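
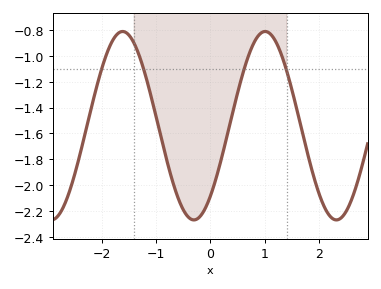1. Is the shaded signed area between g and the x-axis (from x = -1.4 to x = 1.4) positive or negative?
negative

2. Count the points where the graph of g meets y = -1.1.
4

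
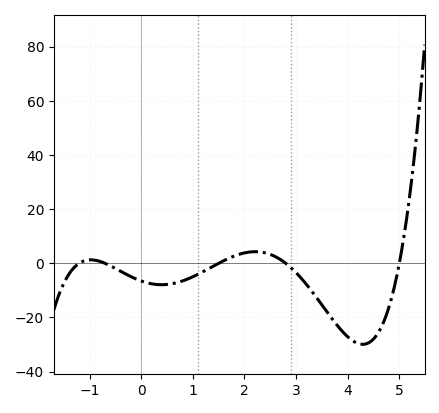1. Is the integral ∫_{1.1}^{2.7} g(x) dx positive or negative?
positive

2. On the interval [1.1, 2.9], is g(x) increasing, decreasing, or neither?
neither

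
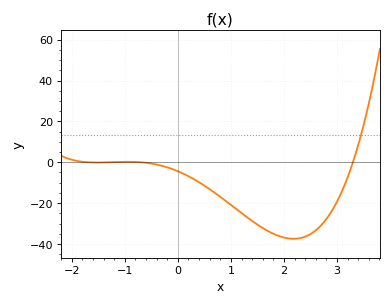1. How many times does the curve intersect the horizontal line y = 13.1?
1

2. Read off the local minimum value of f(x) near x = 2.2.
-38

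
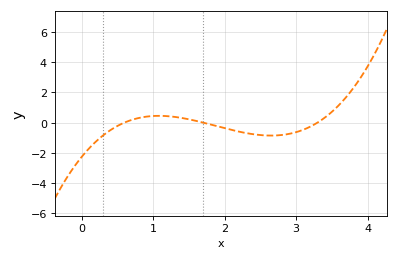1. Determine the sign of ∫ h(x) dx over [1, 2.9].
negative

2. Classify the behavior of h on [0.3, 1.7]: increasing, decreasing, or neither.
neither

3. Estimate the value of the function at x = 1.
0.4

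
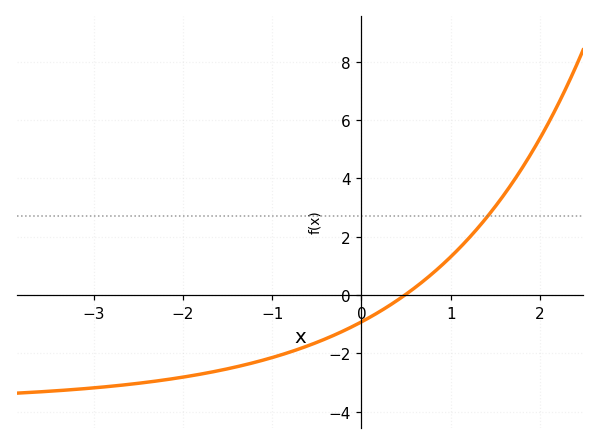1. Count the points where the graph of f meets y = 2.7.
1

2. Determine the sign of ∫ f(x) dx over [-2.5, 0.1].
negative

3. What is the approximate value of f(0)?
-0.92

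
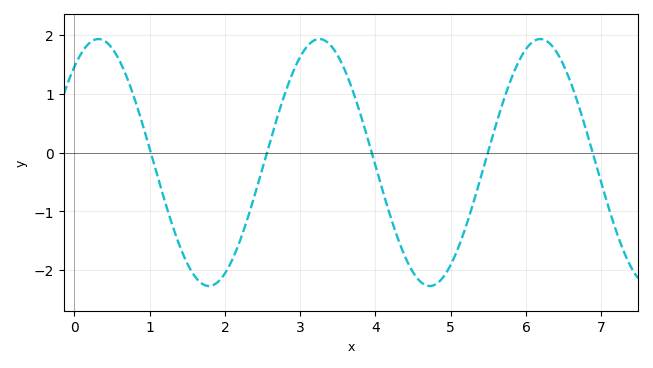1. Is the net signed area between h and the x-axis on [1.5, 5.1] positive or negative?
negative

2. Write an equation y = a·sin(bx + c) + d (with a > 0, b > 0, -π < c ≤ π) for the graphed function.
y = 2.1sin(2.1x + 0.89) - 0.17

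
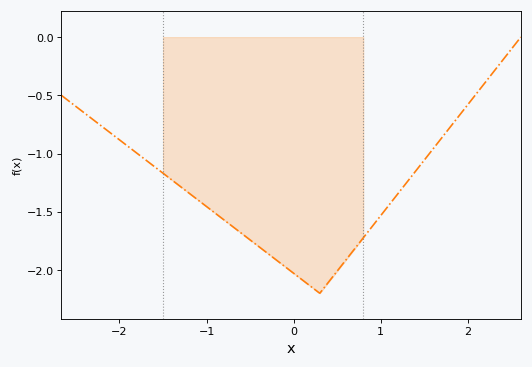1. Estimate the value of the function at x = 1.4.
-1.15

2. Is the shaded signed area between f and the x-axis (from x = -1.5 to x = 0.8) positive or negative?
negative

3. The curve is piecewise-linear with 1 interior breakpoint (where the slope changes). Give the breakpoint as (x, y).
(0.3, -2.2)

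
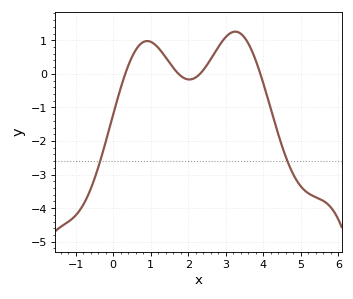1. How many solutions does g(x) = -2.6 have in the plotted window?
2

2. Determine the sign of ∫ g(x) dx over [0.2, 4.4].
positive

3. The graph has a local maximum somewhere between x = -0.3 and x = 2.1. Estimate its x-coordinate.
0.908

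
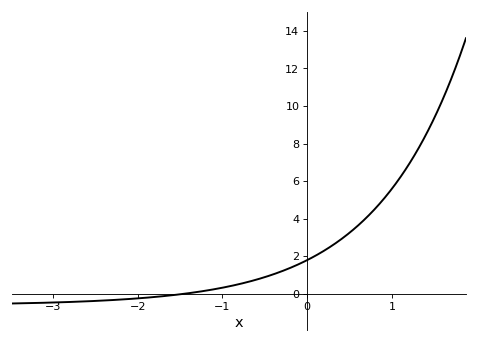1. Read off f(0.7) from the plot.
4.06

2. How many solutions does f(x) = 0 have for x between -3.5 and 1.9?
1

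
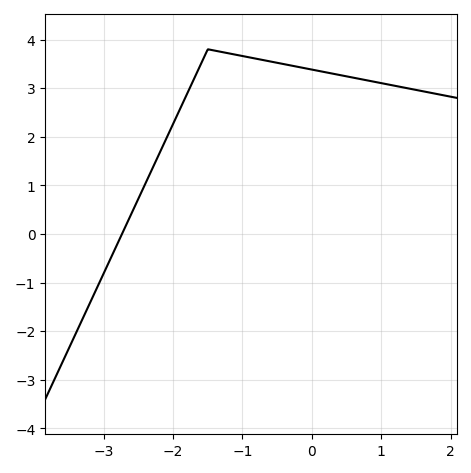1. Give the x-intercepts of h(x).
-2.74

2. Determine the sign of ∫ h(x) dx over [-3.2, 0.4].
positive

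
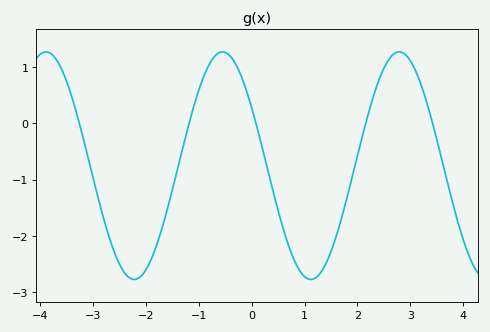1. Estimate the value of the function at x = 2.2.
0.2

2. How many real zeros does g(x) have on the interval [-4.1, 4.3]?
5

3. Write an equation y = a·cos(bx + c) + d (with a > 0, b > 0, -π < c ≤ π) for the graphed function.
y = 2.02cos(1.9x + 1) - 0.75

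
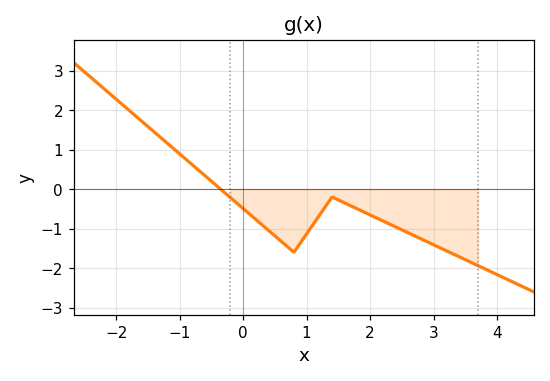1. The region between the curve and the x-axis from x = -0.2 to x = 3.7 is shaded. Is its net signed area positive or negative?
negative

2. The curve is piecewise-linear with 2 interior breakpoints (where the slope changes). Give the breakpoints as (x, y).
(0.8, -1.6); (1.4, -0.2)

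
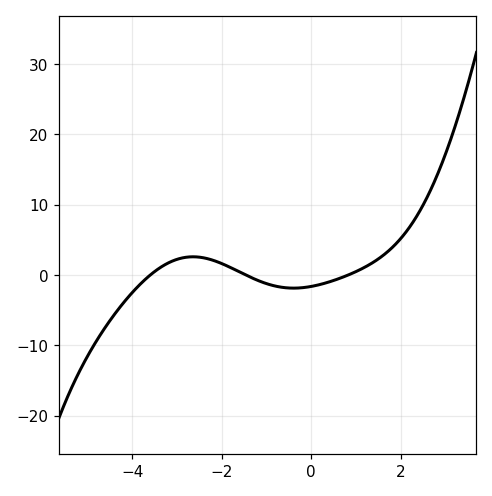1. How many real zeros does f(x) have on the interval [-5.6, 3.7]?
3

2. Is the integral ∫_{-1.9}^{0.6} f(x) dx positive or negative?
negative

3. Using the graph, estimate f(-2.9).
2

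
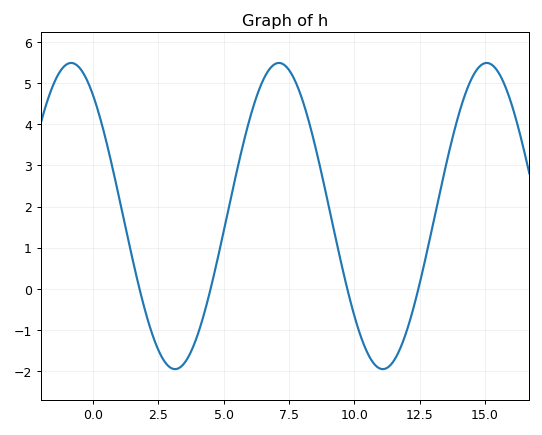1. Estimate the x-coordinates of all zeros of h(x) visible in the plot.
2, 4.5, 9.5, 12.5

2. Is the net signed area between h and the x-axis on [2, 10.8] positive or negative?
positive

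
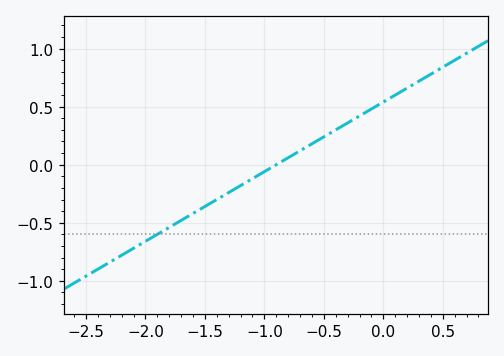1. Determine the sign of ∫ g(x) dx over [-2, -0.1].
negative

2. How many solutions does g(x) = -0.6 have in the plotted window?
1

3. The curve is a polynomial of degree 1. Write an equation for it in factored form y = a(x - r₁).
y = 0.6(x + 0.9)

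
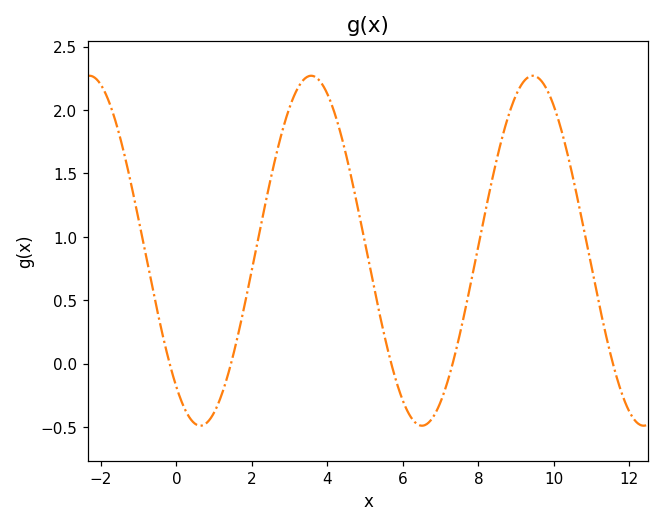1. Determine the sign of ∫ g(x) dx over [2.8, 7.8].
positive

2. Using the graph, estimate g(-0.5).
0.4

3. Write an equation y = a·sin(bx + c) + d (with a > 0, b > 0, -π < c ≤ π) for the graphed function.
y = 1.38sin(1.1x - 2.2) + 0.89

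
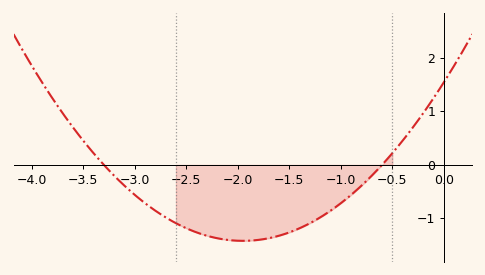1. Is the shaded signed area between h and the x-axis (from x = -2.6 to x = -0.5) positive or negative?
negative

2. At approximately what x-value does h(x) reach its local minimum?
-1.95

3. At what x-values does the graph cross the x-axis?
-3.3, -0.6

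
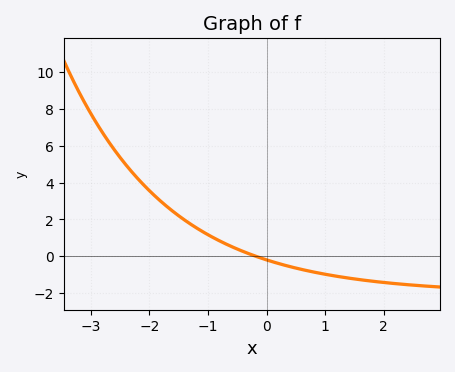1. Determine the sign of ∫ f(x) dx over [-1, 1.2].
negative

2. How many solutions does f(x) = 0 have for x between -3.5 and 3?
1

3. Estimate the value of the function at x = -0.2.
0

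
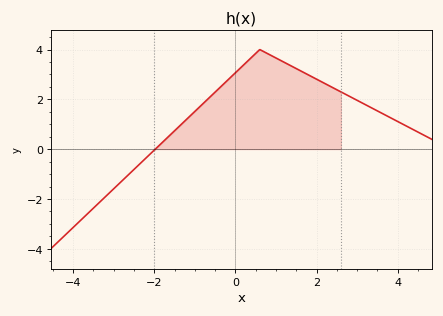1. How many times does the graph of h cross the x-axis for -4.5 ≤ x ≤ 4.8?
1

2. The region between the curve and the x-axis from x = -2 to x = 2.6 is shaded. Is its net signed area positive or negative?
positive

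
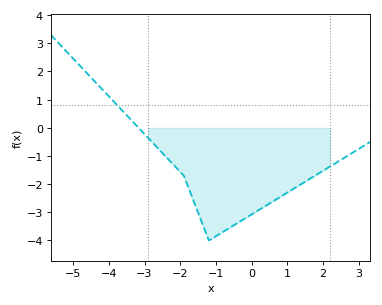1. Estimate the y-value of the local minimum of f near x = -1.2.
-4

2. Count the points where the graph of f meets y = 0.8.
1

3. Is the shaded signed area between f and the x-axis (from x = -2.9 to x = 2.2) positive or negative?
negative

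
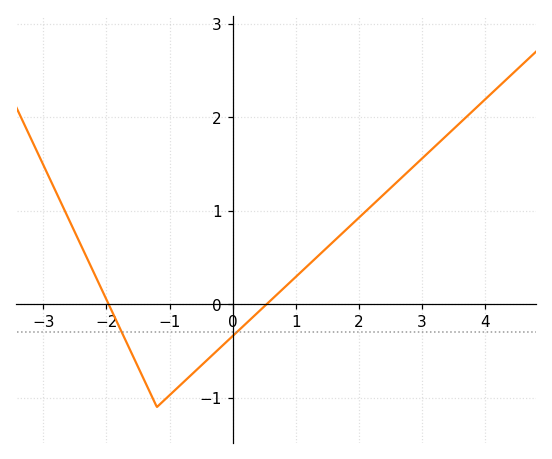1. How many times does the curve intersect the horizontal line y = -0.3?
2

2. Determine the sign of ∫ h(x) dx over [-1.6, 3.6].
positive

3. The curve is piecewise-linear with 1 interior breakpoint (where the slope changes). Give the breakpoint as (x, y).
(-1.2, -1.1)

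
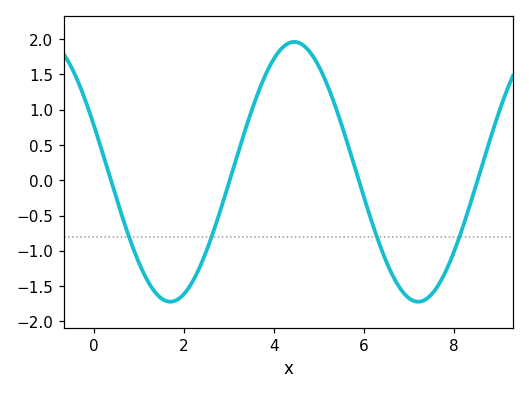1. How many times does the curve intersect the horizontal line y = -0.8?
4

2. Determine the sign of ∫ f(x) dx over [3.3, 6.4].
positive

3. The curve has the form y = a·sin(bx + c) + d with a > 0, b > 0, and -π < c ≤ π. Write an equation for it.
y = 1.84sin(1.14x + 2.77) + 0.12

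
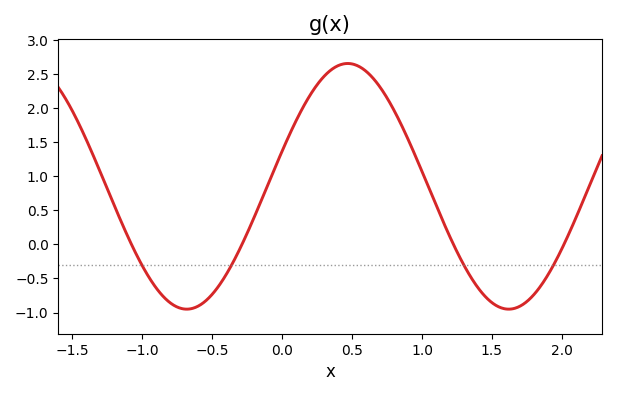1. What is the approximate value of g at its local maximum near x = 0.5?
2.65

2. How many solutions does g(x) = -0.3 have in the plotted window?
4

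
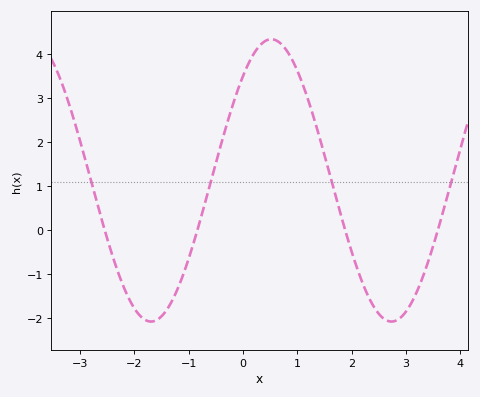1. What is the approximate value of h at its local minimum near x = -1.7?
-2.1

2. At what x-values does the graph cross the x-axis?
-2.6, -0.8, 1.8, 3.6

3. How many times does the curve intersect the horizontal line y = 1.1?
4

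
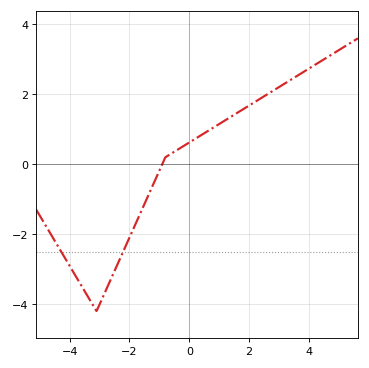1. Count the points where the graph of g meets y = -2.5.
2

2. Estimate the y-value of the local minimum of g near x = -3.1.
-4.2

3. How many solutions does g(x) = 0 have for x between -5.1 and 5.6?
1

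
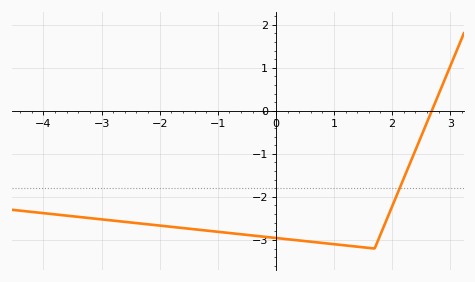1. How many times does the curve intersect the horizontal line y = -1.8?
1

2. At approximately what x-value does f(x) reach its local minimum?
1.7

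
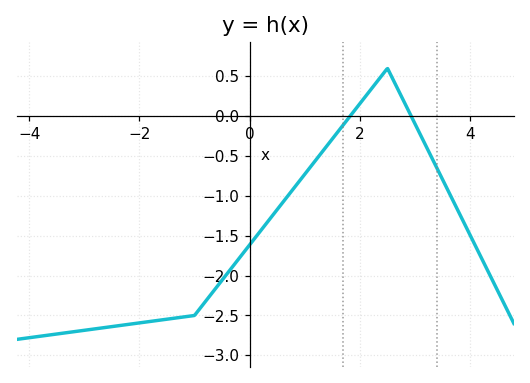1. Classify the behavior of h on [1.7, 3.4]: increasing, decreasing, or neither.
neither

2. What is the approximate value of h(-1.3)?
-2.55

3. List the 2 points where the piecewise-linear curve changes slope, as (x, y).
(-1, -2.5); (2.5, 0.6)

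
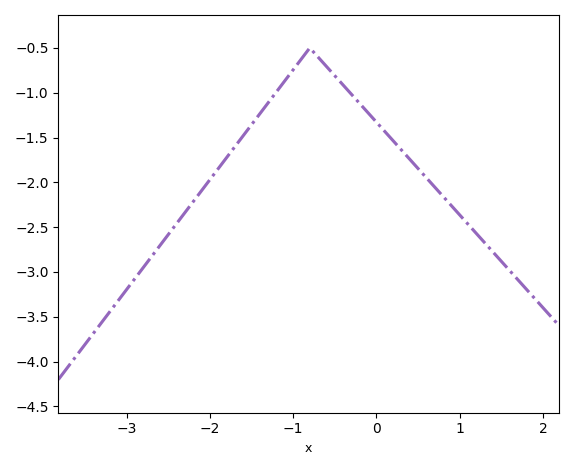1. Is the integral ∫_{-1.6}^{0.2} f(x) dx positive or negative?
negative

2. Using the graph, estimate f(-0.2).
-1.1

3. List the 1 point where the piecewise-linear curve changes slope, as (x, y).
(-0.8, -0.5)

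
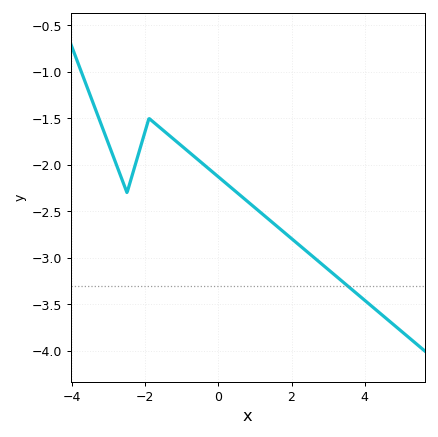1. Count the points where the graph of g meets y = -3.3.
1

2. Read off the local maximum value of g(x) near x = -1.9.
-1.5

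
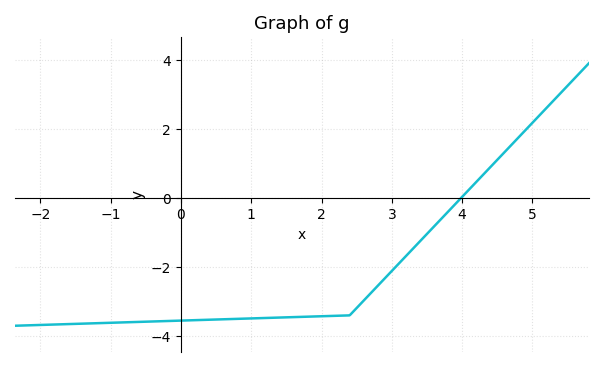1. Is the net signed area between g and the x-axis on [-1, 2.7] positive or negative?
negative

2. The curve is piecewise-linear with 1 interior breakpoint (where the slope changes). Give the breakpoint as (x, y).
(2.4, -3.4)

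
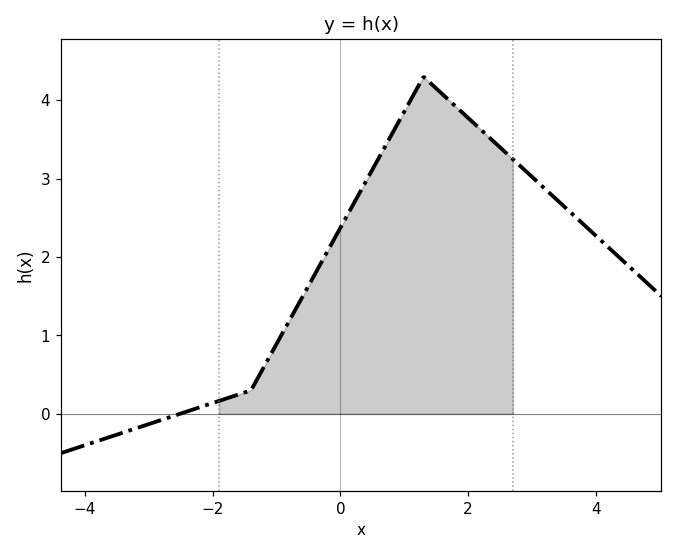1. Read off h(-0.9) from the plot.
1.04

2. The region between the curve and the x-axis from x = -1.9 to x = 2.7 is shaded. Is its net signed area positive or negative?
positive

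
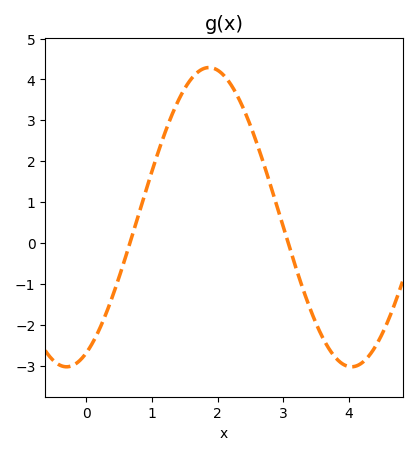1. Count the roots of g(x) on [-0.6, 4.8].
2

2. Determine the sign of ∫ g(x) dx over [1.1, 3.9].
positive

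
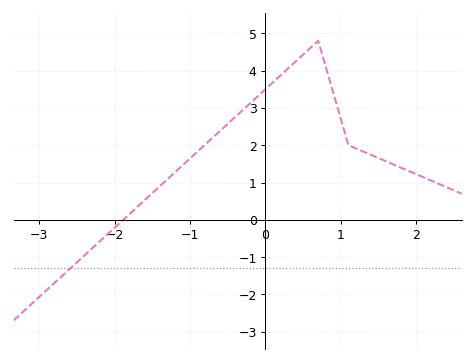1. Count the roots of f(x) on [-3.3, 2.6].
1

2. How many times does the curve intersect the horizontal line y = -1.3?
1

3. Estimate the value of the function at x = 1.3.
1.8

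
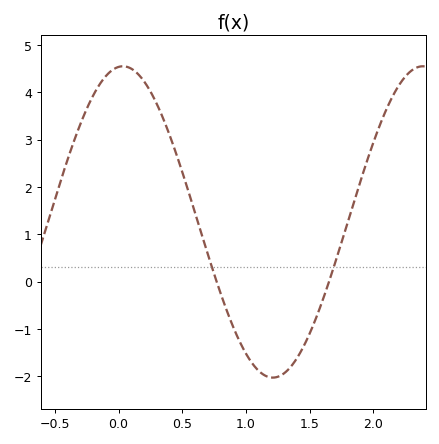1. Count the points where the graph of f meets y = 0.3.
2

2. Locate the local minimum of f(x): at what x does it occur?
1.2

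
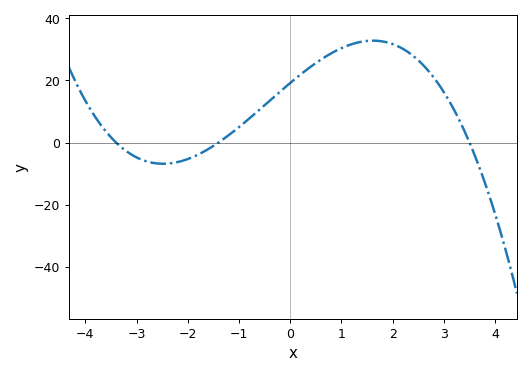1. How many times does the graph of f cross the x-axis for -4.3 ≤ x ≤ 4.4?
3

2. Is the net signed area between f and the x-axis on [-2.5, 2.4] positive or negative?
positive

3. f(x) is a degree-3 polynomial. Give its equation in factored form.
y = -1.15(x + 3.4)(x + 1.4)(x - 3.5)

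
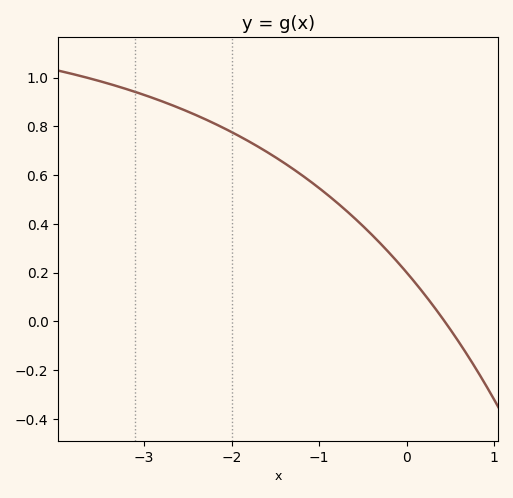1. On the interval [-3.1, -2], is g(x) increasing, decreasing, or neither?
decreasing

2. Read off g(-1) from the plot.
0.546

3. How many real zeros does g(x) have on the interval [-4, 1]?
1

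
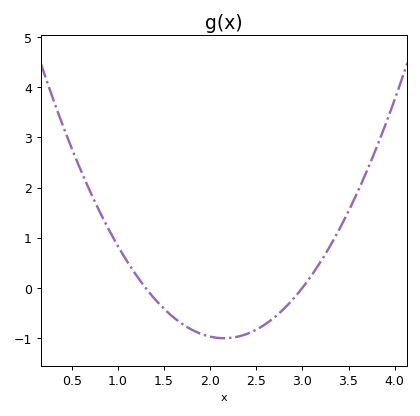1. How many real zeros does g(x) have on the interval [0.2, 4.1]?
2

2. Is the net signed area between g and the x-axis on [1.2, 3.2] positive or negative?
negative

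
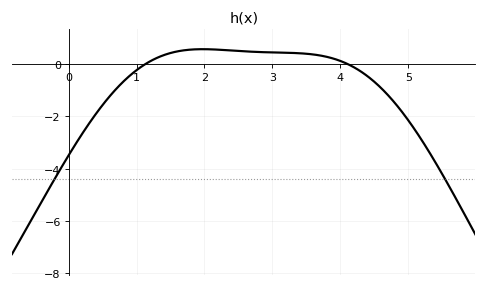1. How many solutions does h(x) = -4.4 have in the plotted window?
2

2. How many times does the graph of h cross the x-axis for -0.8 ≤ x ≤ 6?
2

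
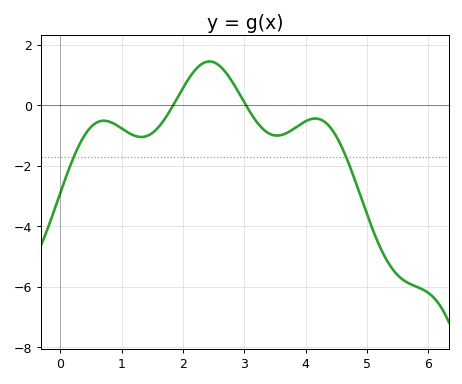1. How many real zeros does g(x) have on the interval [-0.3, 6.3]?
2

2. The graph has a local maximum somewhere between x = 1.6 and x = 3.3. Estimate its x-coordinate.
2.4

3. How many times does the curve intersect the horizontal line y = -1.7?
2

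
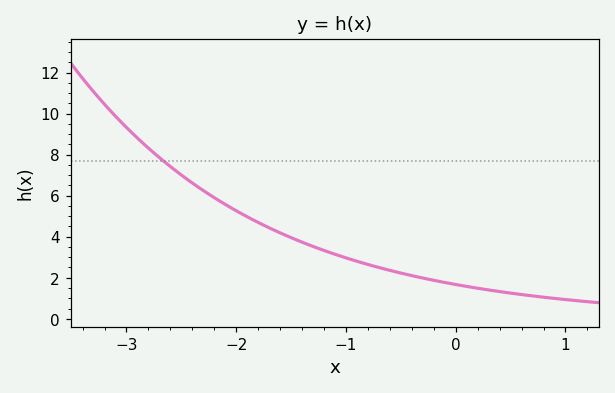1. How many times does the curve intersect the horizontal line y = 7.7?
1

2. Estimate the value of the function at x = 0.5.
1.2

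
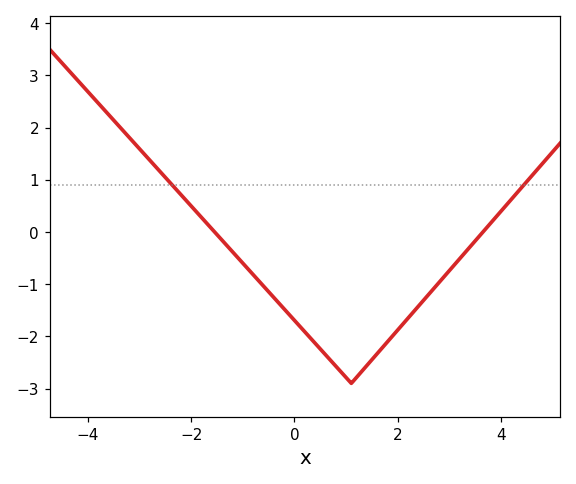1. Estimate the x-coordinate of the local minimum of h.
1.1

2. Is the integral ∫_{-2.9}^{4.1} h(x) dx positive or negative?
negative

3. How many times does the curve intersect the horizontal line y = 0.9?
2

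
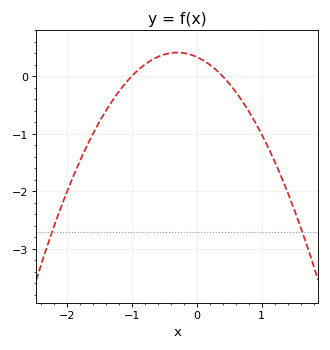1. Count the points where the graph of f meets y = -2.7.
2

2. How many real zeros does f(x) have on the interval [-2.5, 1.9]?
2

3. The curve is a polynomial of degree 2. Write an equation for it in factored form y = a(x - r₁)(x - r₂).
y = -0.84(x + 1)(x - 0.4)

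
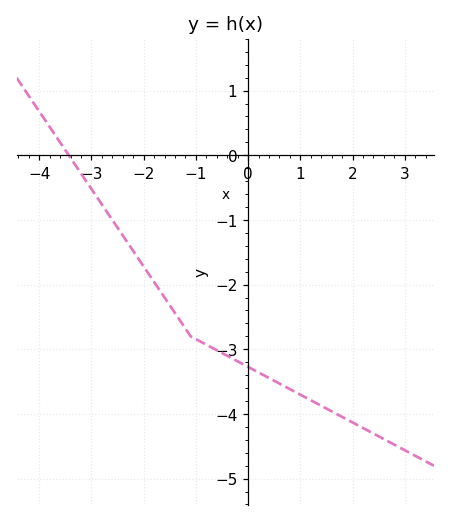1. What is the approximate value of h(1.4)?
-3.87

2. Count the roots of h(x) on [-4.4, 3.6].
1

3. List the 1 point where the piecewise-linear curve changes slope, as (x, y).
(-1.1, -2.8)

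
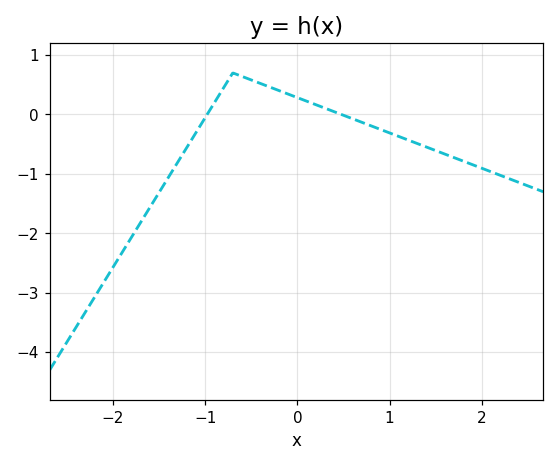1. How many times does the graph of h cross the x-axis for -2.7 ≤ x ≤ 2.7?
2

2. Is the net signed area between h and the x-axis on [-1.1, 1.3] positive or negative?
positive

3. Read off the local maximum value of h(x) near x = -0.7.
0.7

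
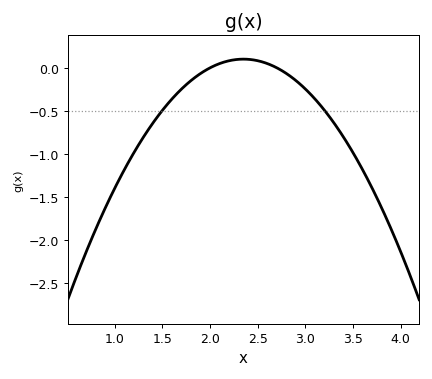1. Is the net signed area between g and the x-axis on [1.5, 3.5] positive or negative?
negative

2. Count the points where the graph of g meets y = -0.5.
2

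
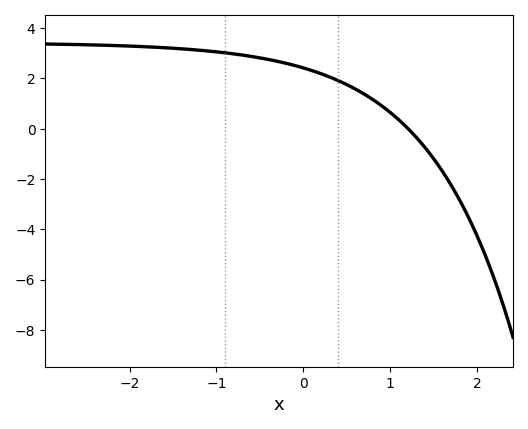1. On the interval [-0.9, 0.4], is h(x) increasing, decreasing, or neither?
decreasing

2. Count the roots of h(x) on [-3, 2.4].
1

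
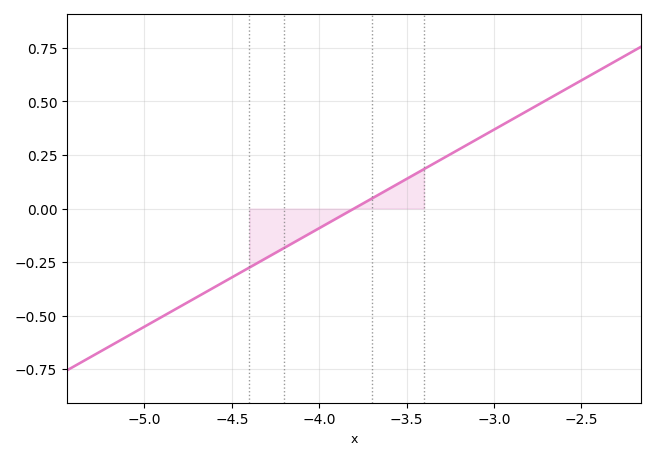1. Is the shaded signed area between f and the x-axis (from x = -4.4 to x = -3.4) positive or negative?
negative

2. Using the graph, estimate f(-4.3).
-0.22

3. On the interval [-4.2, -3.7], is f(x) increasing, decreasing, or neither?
increasing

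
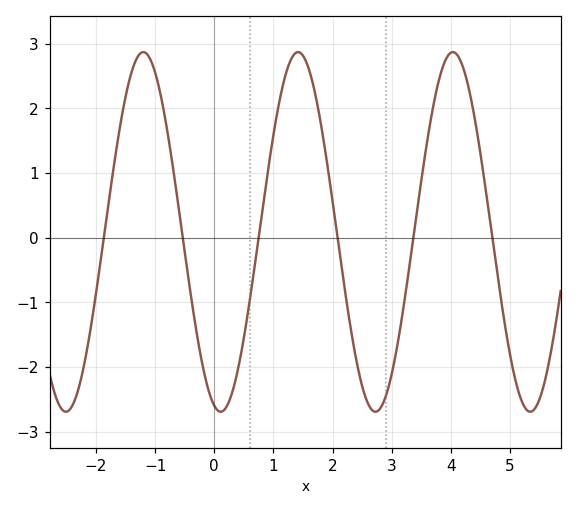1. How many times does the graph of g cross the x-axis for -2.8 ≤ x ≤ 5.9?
6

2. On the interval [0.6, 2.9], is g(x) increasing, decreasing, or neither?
neither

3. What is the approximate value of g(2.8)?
-2.65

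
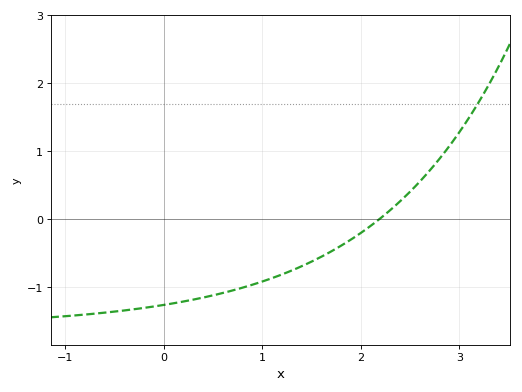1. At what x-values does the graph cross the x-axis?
2.19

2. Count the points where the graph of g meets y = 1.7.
1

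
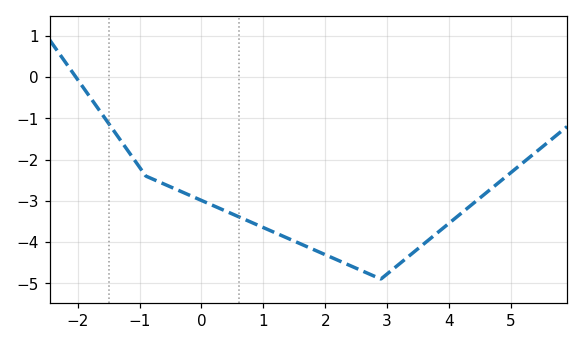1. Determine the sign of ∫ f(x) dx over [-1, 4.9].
negative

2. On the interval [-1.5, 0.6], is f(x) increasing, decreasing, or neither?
decreasing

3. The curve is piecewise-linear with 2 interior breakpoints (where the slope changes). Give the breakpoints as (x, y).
(-0.9, -2.4); (2.9, -4.9)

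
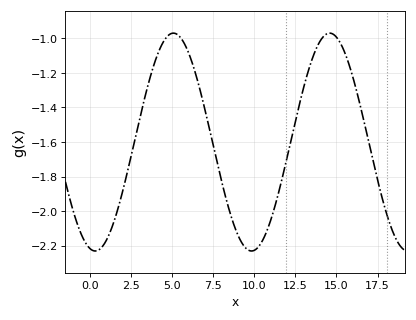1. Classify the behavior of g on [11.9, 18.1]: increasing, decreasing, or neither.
neither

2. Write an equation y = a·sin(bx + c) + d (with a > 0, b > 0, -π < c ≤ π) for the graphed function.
y = 0.63sin(0.66x - 1.8) - 1.6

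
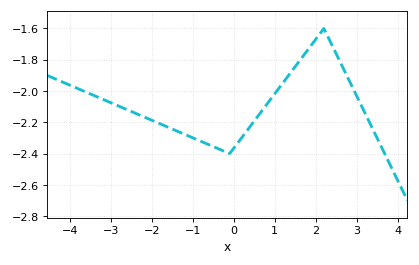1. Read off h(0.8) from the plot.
-2.09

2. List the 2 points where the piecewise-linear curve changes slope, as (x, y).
(-0.1, -2.4); (2.2, -1.6)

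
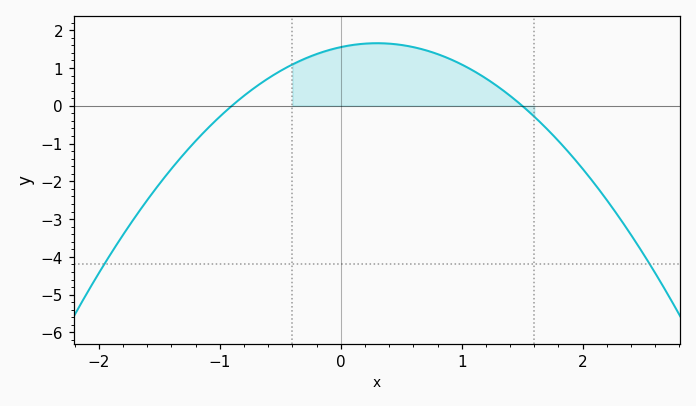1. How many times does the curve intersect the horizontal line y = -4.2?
2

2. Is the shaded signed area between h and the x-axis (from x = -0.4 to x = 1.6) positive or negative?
positive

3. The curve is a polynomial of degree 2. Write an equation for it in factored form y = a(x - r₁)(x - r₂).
y = -1.15(x + 0.9)(x - 1.5)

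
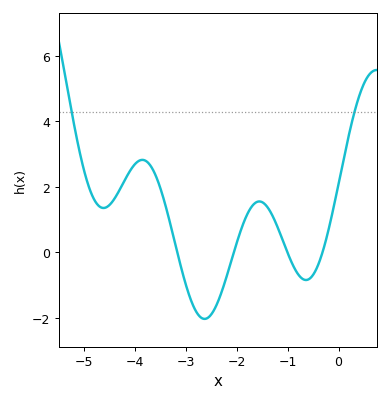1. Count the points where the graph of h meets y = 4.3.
2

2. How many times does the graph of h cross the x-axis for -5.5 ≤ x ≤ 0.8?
4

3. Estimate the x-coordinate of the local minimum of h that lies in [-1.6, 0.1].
-0.6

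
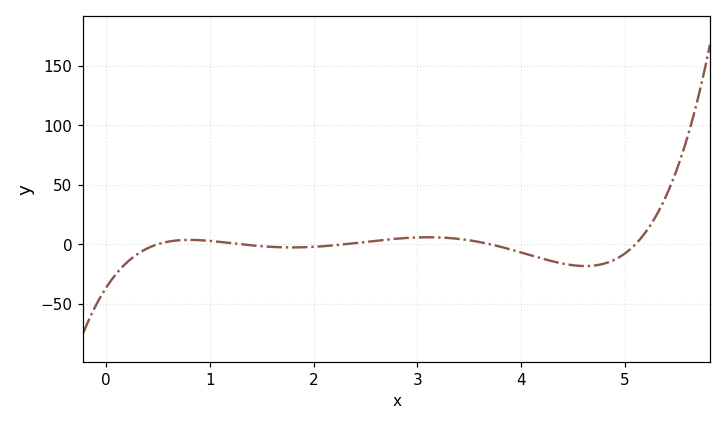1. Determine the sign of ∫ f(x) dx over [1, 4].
positive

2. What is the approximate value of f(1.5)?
-1.66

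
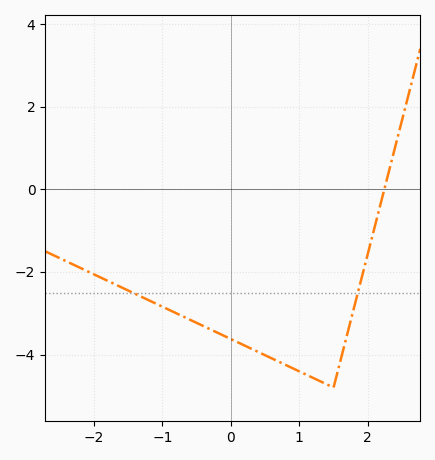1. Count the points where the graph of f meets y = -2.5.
2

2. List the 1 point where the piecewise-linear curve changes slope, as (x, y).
(1.5, -4.8)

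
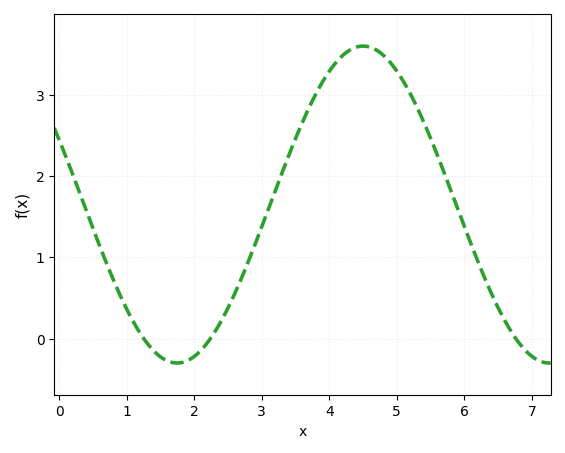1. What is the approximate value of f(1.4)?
-0.151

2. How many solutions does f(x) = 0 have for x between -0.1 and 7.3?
3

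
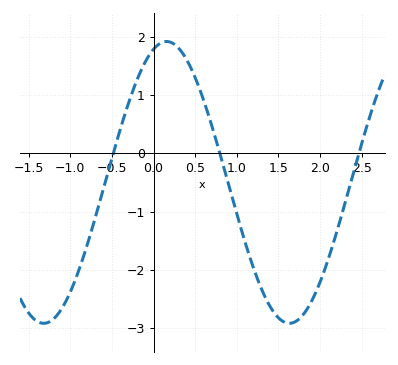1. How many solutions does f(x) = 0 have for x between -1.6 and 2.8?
3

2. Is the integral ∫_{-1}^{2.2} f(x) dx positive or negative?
negative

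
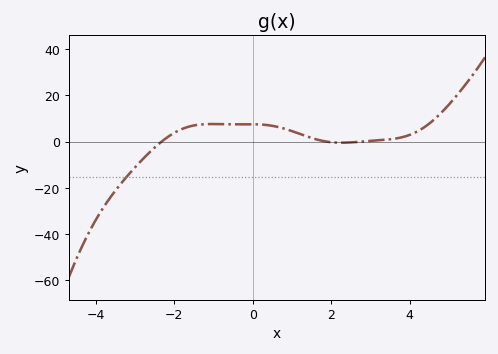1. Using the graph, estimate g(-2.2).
1.56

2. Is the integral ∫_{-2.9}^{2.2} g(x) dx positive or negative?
positive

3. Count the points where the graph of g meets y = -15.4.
1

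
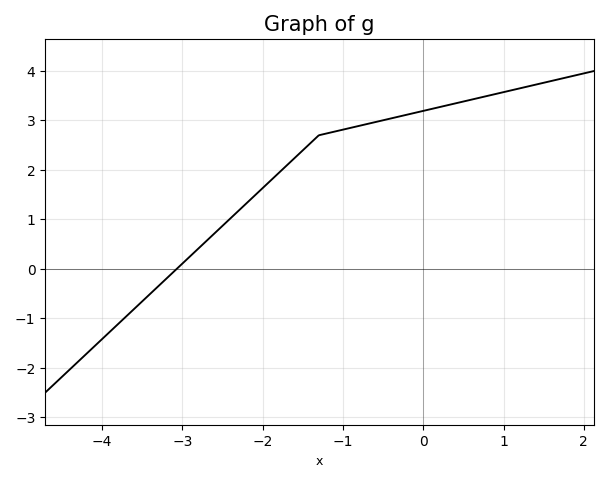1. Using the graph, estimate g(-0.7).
2.9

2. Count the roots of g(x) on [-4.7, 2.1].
1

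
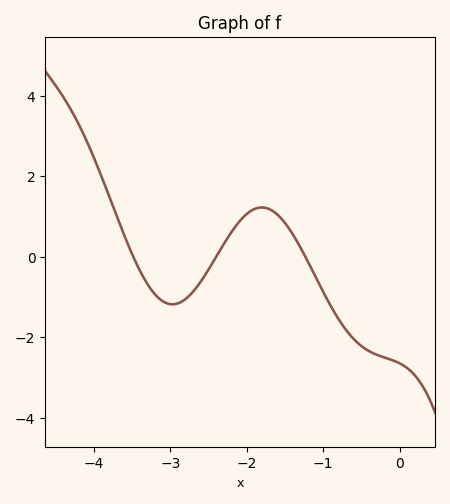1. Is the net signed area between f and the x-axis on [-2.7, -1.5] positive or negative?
positive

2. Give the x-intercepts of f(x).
-3.5, -2.4, -1.2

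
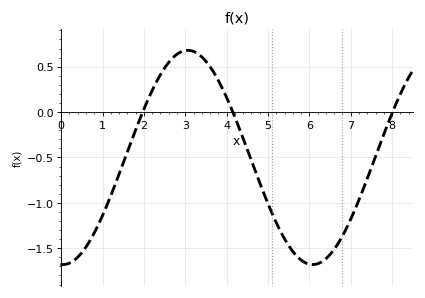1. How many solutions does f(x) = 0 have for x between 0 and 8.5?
3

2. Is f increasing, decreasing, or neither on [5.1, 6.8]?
neither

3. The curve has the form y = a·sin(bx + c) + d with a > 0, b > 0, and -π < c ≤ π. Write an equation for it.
y = 1.18sin(1x - 1.6) - 0.5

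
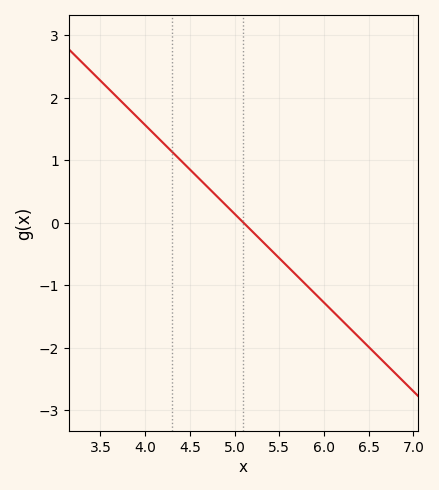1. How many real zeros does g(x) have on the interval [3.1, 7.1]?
1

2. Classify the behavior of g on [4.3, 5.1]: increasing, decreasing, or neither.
decreasing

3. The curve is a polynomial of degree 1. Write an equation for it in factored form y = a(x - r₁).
y = -1.42(x - 5.1)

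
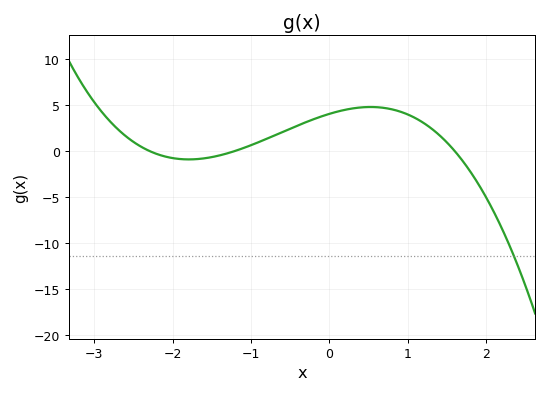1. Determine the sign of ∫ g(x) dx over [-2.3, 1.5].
positive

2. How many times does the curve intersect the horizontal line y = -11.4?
1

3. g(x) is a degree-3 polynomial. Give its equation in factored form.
y = -0.91(x + 2.3)(x + 1.2)(x - 1.6)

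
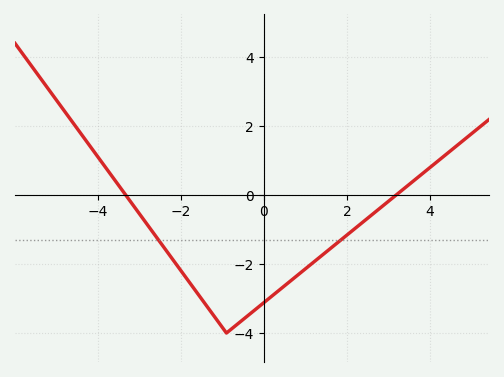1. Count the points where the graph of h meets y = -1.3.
2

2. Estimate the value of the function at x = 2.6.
-0.569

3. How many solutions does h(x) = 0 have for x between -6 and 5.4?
2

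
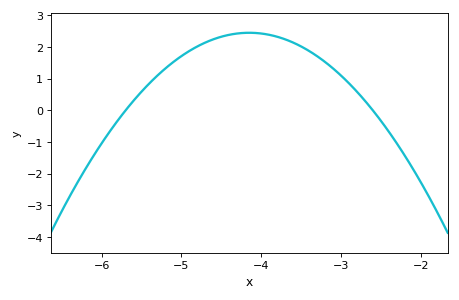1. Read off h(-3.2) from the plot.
1.53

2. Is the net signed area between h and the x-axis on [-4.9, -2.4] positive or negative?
positive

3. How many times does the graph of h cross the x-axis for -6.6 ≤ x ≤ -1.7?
2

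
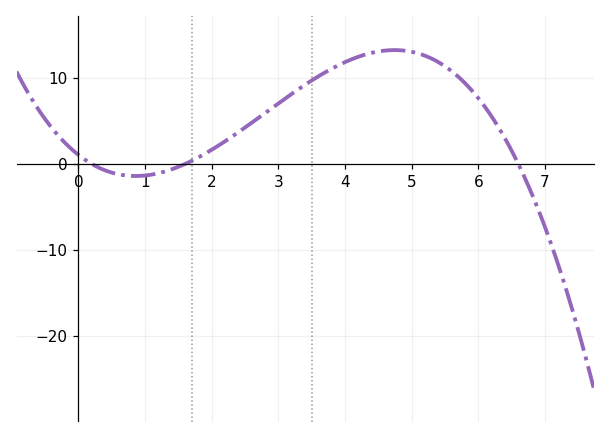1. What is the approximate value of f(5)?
13.1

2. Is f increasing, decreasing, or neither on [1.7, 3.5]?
increasing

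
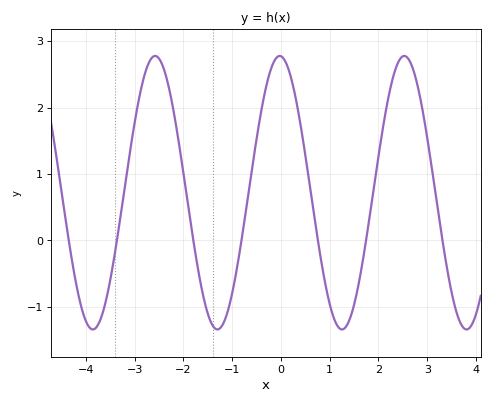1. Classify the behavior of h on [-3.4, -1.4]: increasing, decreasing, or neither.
neither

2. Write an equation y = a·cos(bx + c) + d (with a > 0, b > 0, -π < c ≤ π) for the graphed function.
y = 2.06cos(2.5x + 0.06) + 0.72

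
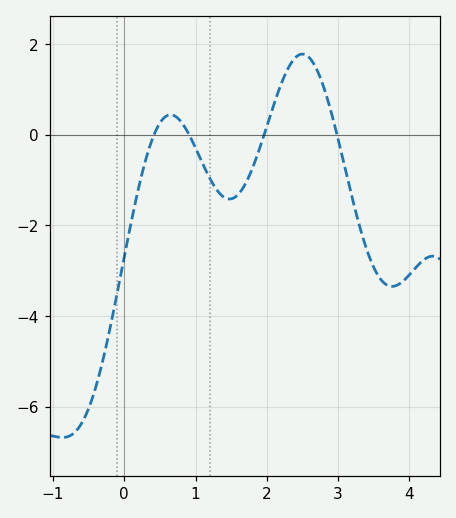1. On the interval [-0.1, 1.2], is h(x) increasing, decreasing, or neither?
neither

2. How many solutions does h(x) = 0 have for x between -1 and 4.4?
4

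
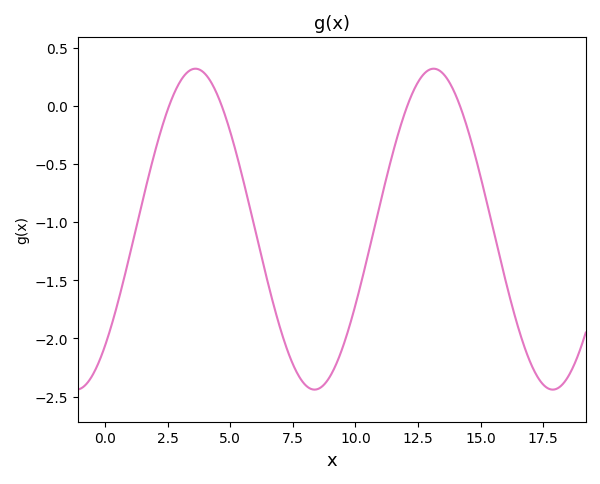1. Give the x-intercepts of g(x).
2.55, 4.66, 12.1, 14.2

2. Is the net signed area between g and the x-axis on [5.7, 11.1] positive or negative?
negative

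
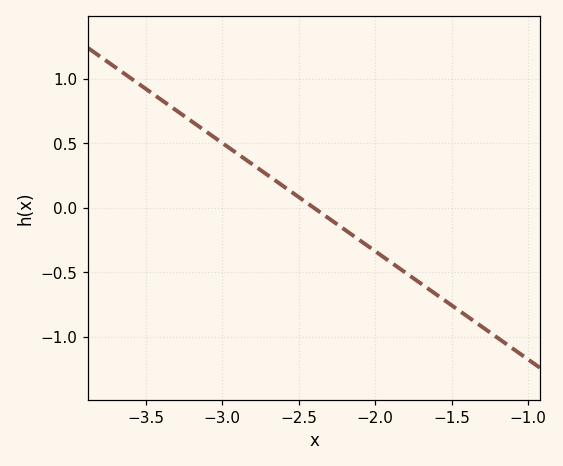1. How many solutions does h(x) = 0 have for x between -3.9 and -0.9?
1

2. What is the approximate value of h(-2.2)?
-0.15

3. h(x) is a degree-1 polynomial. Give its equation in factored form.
y = -0.84(x + 2.4)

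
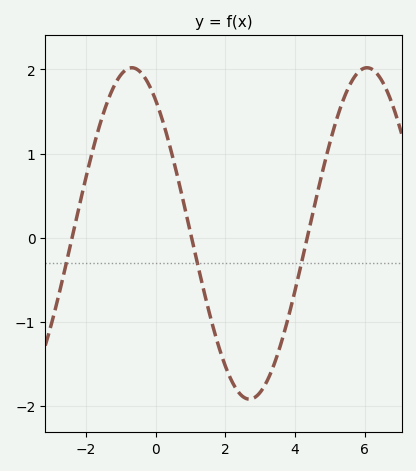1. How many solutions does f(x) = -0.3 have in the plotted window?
3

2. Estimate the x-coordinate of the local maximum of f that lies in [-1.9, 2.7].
-0.6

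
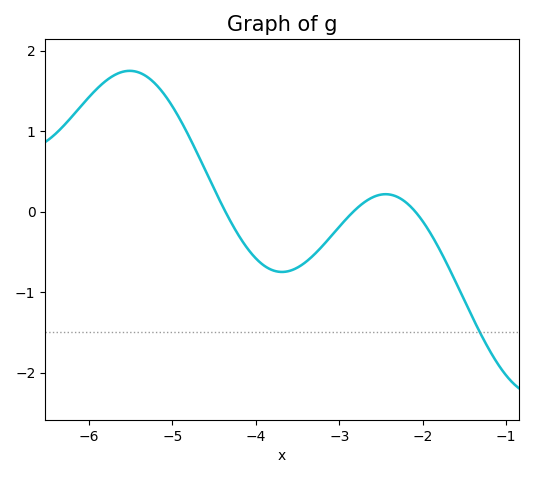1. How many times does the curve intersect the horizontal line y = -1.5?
1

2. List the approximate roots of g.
-4.36, -2.83, -2.09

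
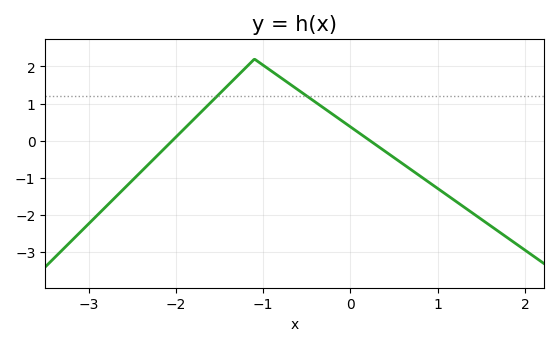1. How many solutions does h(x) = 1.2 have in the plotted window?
2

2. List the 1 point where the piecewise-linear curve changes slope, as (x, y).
(-1.1, 2.2)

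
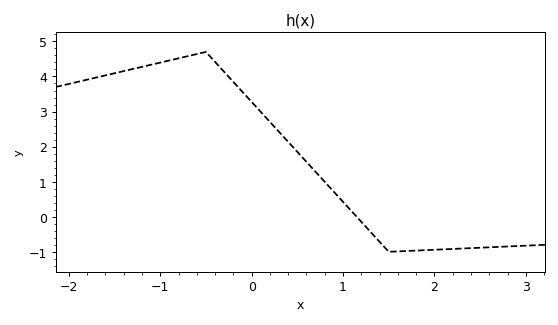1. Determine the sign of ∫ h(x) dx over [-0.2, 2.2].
positive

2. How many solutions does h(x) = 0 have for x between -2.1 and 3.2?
1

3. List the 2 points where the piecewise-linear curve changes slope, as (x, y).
(-0.5, 4.7); (1.5, -1)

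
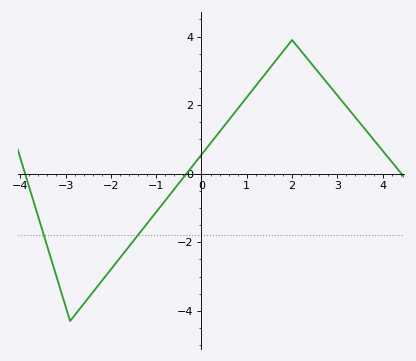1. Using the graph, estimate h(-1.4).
-1.79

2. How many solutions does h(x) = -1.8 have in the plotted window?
2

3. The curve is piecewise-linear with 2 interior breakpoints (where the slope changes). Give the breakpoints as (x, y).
(-2.9, -4.3); (2, 3.9)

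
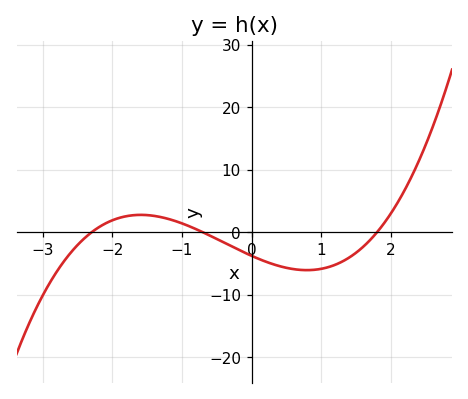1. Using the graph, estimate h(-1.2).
2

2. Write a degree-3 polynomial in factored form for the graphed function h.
y = 1.3(x + 2.3)(x + 0.7)(x - 1.8)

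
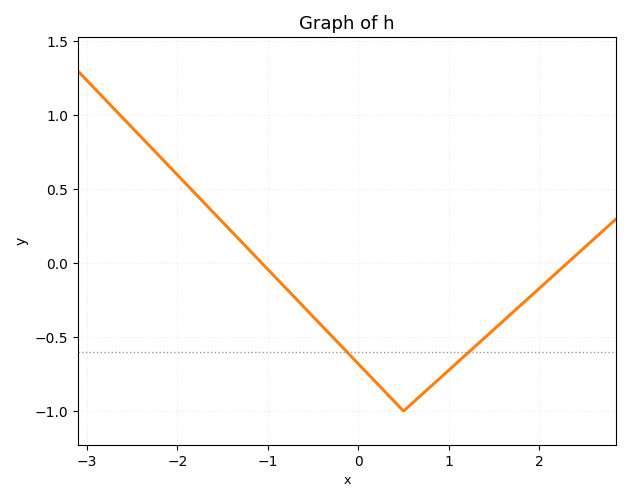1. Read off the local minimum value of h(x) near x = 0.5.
-1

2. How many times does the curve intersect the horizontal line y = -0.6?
2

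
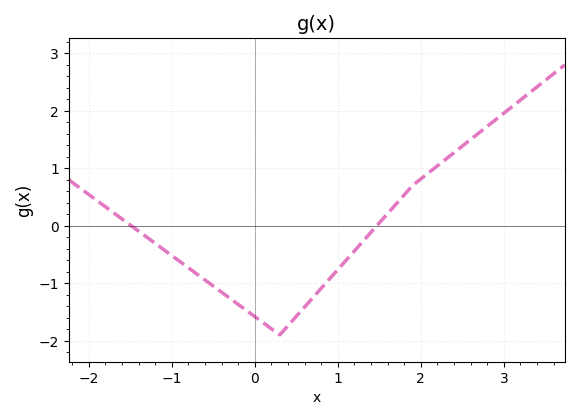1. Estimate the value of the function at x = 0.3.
-1.9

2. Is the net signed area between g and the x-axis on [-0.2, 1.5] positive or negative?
negative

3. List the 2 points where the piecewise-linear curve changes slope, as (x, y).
(0.3, -1.9); (1.9, 0.7)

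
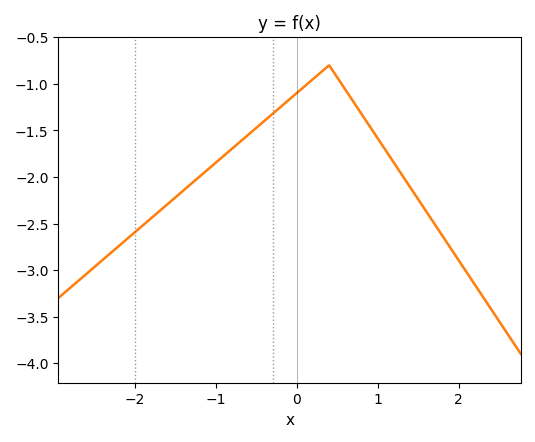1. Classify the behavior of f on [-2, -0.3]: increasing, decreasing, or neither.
increasing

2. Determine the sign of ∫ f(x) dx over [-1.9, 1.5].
negative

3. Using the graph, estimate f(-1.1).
-1.92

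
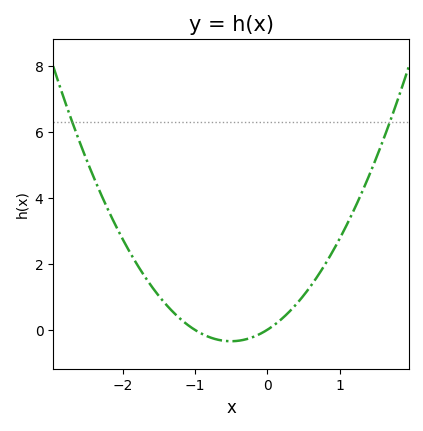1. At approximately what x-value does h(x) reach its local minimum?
-0.5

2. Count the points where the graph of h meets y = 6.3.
2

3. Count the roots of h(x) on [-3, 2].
2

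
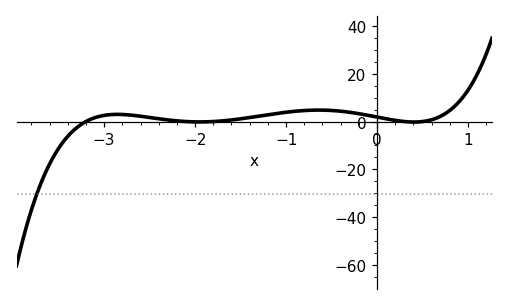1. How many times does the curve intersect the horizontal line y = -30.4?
1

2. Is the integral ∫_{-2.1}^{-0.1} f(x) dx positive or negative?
positive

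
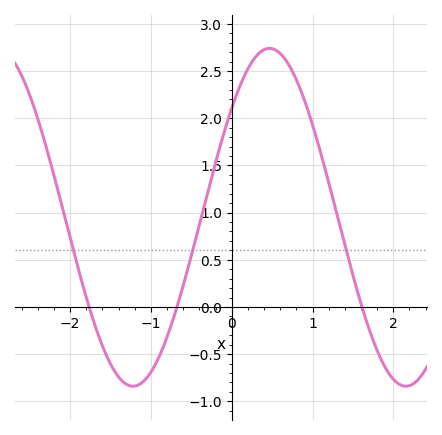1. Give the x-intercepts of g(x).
-1.8, -0.7, 1.6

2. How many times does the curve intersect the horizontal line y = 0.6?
3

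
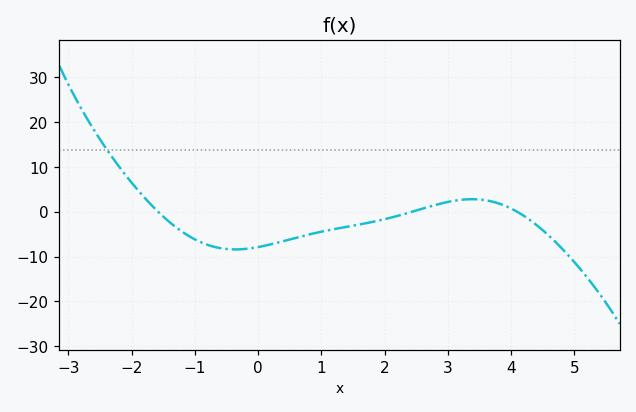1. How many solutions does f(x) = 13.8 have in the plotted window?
1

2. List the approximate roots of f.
-1.6, 2.4, 4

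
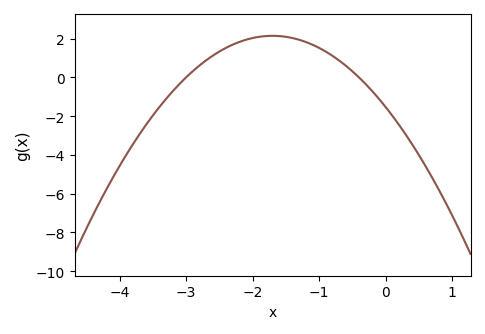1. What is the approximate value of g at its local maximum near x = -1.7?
2.15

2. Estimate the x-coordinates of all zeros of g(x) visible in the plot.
-3, -0.4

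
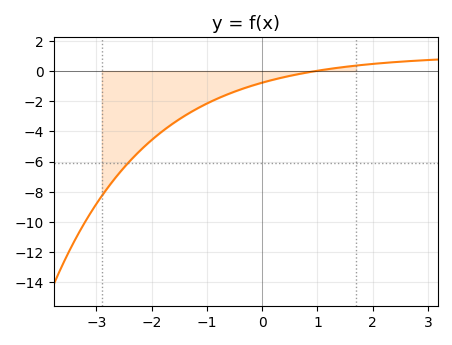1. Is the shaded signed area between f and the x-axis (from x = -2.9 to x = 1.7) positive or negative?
negative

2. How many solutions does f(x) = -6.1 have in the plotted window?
1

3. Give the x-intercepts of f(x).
0.968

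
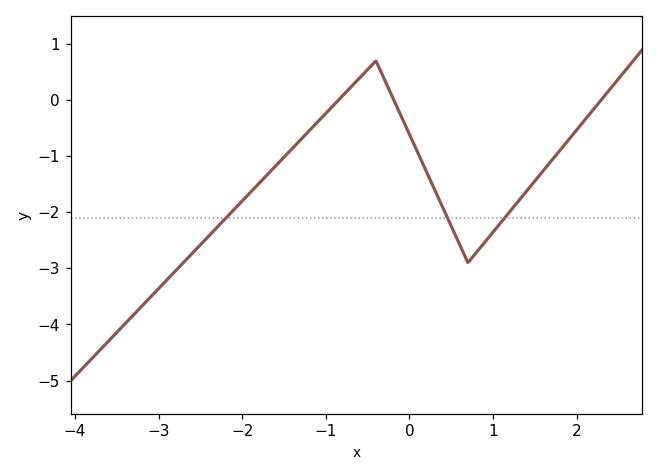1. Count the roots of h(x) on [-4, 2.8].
3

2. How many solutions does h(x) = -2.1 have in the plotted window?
3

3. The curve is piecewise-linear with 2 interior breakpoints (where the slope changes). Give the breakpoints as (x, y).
(-0.4, 0.7); (0.7, -2.9)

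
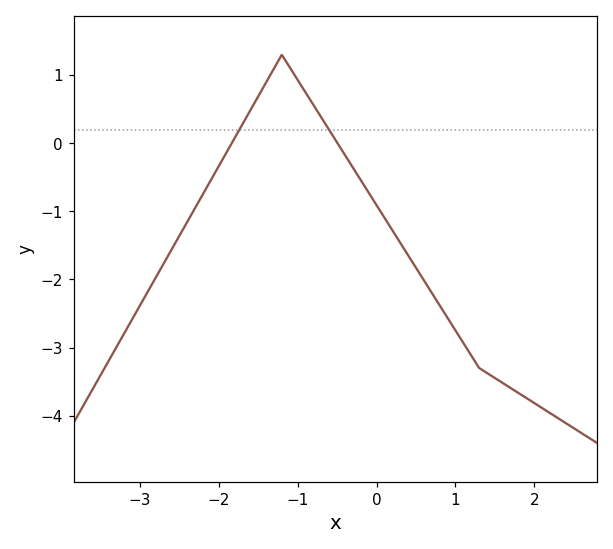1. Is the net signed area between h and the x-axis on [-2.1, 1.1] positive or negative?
negative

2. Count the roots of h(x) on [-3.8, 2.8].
2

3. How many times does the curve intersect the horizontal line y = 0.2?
2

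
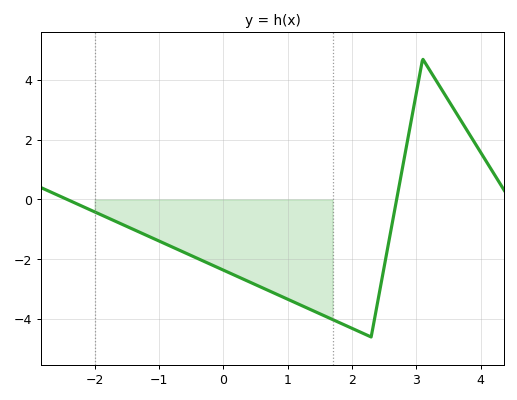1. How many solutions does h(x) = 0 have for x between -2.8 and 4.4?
2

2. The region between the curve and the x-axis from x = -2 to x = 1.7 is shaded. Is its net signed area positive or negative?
negative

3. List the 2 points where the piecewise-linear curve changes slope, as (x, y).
(2.3, -4.6); (3.1, 4.7)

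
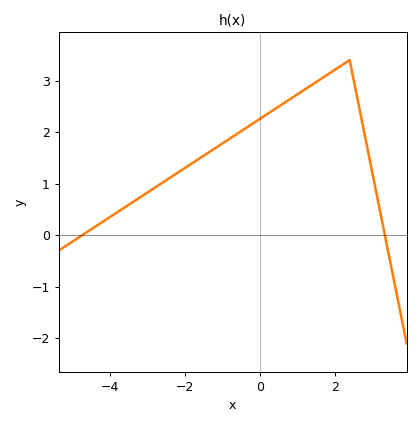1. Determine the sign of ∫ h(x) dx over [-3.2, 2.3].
positive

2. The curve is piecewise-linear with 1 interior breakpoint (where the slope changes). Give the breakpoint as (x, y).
(2.4, 3.4)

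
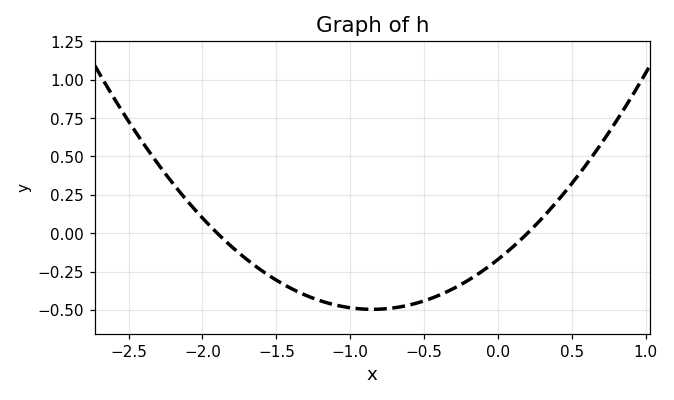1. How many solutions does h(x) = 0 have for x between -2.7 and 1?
2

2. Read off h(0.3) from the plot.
0.099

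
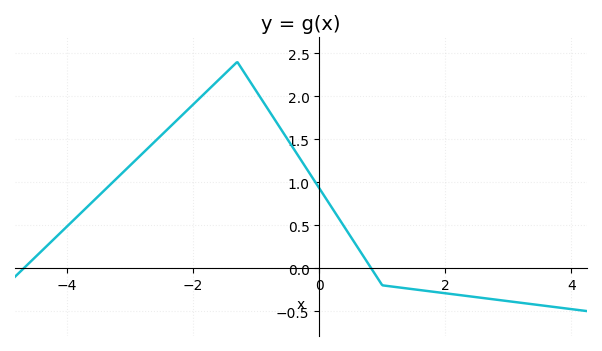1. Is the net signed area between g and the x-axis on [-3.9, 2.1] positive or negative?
positive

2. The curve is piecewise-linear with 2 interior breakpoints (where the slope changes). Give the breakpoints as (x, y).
(-1.3, 2.4); (1, -0.2)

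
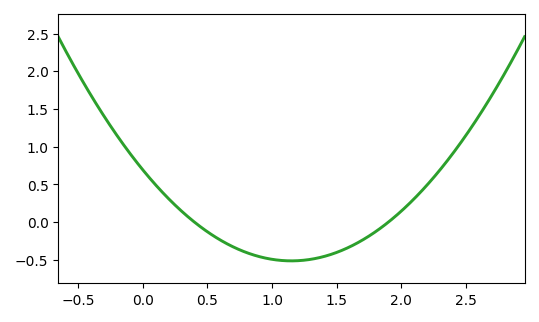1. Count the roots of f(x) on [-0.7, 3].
2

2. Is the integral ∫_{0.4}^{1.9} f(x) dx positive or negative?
negative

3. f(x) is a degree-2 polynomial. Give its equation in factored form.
y = 0.91(x - 0.4)(x - 1.9)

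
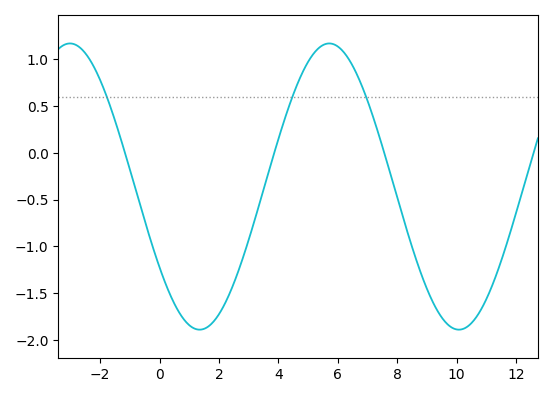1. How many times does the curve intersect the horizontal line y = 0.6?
3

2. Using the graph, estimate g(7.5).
0.065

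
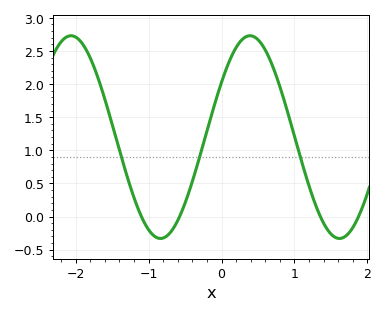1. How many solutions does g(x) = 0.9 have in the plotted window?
3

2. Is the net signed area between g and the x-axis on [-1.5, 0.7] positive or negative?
positive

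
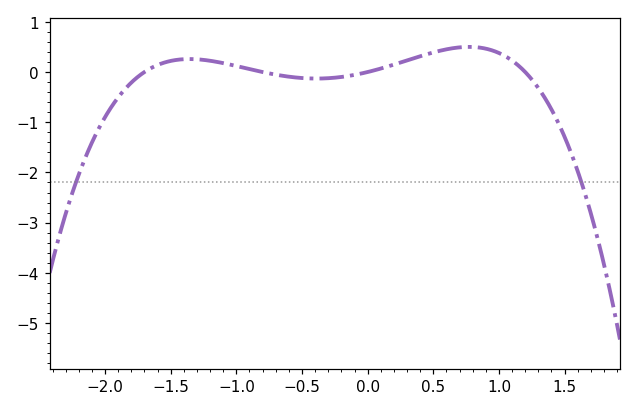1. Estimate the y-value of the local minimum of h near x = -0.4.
-0.1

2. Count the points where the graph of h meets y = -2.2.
2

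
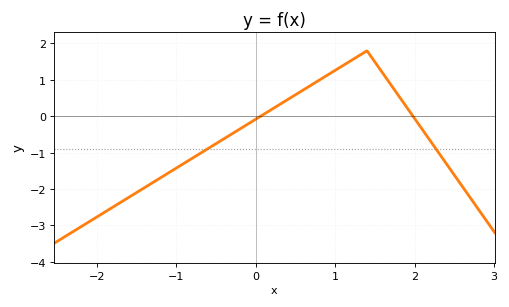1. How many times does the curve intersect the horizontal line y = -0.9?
2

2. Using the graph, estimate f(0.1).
0.1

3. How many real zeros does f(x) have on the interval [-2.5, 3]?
2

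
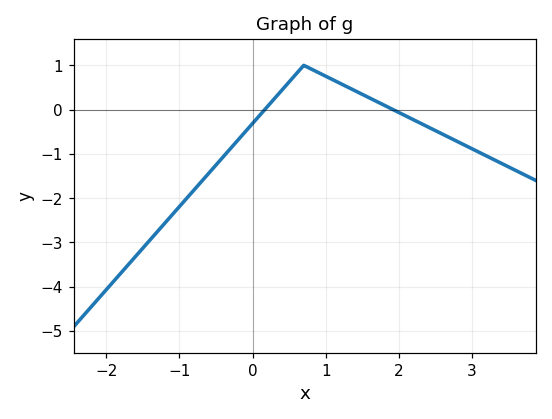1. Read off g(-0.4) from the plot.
-1.1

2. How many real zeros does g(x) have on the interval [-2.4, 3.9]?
2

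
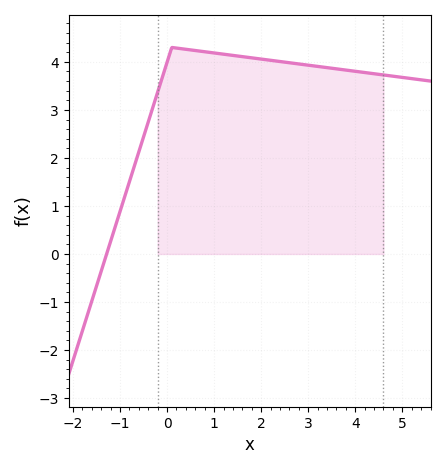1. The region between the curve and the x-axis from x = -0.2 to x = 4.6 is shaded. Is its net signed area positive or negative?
positive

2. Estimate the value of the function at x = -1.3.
-0.1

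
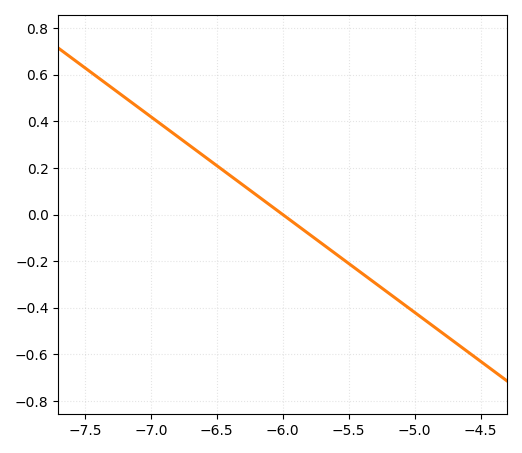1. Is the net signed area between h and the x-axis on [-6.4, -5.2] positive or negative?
negative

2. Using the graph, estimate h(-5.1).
-0.38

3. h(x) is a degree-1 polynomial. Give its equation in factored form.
y = -0.42(x + 6)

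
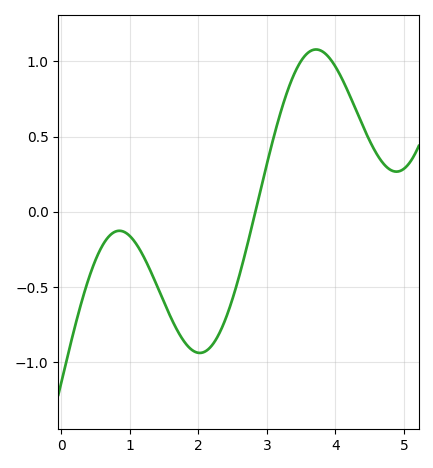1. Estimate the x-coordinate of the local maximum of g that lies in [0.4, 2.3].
0.8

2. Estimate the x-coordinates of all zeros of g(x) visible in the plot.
2.8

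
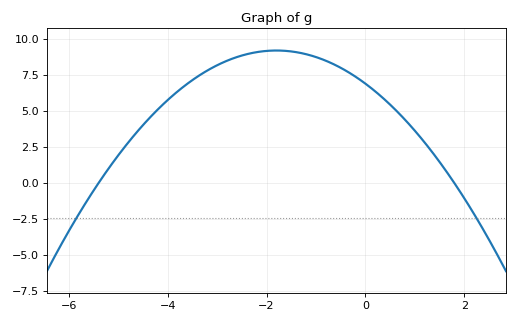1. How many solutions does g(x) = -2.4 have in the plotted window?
2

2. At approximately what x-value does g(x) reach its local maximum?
-1.8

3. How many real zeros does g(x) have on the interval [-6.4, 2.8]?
2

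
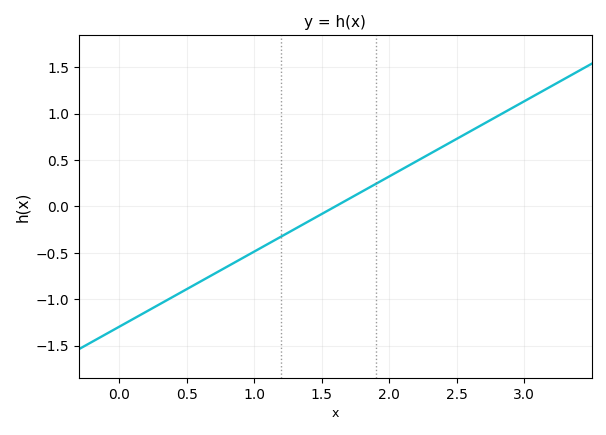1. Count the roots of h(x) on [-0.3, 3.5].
1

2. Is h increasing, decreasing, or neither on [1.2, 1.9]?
increasing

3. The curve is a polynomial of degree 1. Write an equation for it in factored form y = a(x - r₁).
y = 0.81(x - 1.6)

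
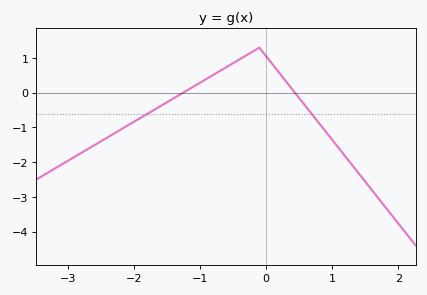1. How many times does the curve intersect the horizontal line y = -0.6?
2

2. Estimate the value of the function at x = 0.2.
0.6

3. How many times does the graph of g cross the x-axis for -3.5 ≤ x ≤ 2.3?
2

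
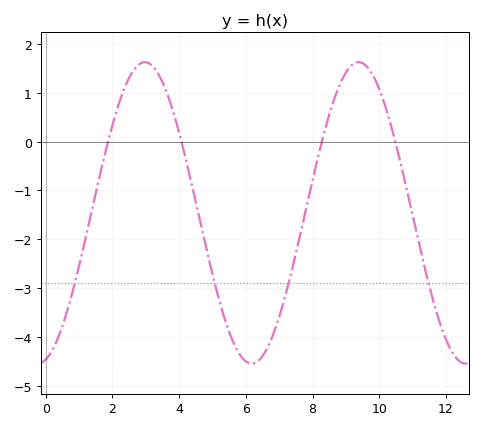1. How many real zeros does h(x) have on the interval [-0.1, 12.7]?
4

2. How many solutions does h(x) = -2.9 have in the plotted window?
4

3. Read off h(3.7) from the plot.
0.873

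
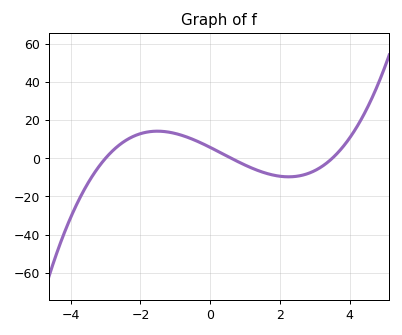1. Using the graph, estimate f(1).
-3.6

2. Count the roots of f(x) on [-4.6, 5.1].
3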